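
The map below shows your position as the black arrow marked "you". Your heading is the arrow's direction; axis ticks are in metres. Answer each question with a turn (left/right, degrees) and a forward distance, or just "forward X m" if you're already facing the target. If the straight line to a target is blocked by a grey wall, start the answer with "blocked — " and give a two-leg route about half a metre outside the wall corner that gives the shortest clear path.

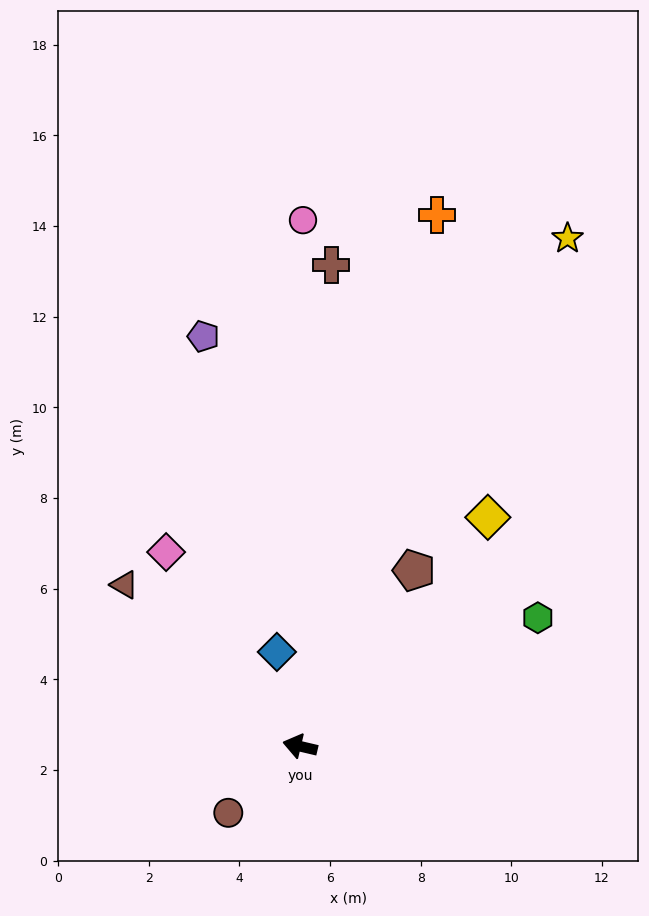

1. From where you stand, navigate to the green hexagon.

turn right 138°, forward 6.0 m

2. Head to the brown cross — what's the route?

turn right 81°, forward 10.6 m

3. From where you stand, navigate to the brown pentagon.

turn right 110°, forward 4.6 m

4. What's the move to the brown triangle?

turn right 29°, forward 5.3 m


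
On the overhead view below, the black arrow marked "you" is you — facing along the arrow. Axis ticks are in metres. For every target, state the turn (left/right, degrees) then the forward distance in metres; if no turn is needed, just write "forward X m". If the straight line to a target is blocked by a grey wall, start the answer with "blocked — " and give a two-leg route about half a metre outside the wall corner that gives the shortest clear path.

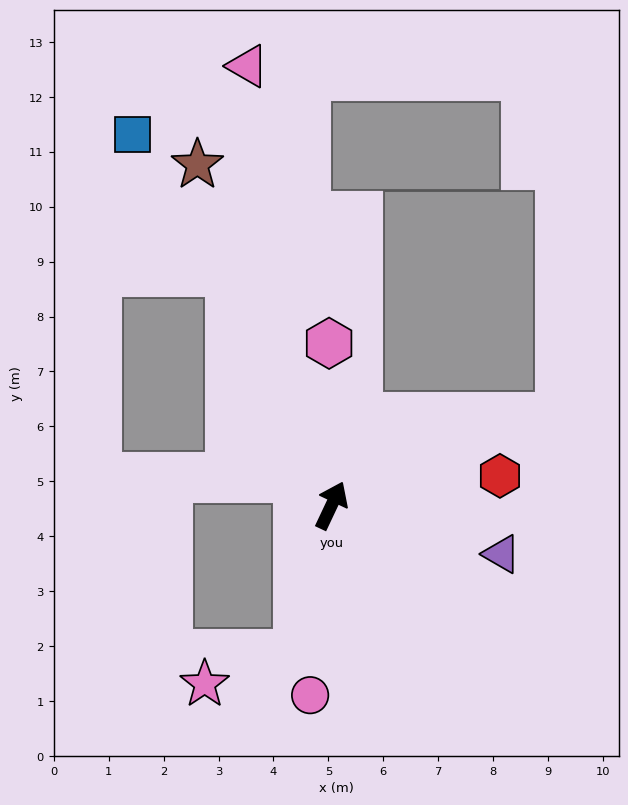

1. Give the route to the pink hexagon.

turn left 26°, forward 3.0 m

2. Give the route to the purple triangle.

turn right 81°, forward 3.2 m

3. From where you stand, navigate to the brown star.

turn left 47°, forward 6.7 m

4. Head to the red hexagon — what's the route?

turn right 55°, forward 3.1 m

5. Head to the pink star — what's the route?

blocked — turn right 168°, forward 2.8 m, then turn right 58°, forward 1.8 m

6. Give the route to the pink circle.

turn right 161°, forward 3.5 m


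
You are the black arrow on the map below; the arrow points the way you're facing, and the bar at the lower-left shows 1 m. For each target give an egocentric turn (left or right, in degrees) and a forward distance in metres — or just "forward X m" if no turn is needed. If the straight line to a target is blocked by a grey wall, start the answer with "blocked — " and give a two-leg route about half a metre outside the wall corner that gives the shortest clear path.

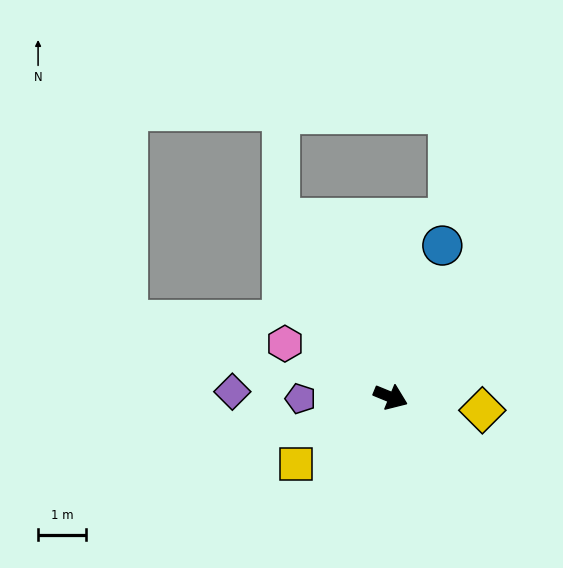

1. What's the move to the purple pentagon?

turn right 157°, forward 1.9 m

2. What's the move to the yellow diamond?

turn left 14°, forward 1.9 m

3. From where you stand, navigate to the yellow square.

turn right 122°, forward 2.4 m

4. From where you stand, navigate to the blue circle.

turn left 94°, forward 3.3 m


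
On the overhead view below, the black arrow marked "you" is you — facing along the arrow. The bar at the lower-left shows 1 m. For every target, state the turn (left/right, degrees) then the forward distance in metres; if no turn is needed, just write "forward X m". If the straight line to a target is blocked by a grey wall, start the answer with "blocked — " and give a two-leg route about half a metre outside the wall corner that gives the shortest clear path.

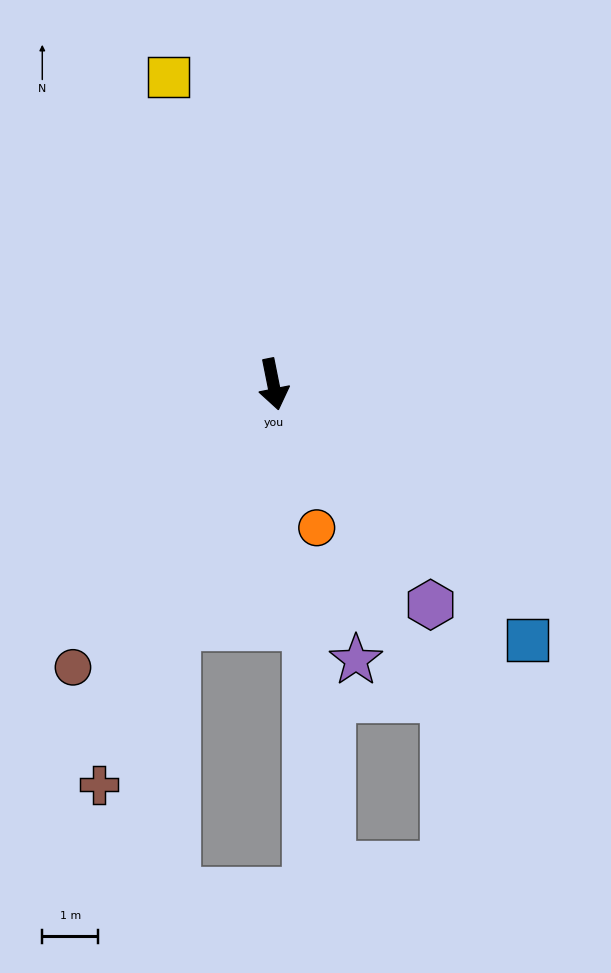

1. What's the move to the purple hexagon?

turn left 24°, forward 4.9 m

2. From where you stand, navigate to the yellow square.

turn right 172°, forward 5.8 m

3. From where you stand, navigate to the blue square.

turn left 34°, forward 6.5 m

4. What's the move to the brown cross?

turn right 35°, forward 7.8 m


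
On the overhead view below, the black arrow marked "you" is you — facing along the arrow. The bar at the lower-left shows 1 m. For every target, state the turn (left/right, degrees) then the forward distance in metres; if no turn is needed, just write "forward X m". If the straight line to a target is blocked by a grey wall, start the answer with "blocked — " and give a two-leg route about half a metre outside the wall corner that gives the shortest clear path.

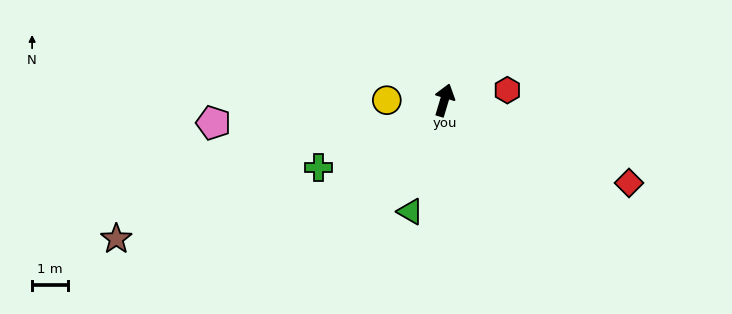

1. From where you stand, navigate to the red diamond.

turn right 97°, forward 5.6 m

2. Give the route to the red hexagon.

turn right 64°, forward 1.8 m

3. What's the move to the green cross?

turn left 135°, forward 4.0 m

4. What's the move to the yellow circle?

turn left 107°, forward 1.6 m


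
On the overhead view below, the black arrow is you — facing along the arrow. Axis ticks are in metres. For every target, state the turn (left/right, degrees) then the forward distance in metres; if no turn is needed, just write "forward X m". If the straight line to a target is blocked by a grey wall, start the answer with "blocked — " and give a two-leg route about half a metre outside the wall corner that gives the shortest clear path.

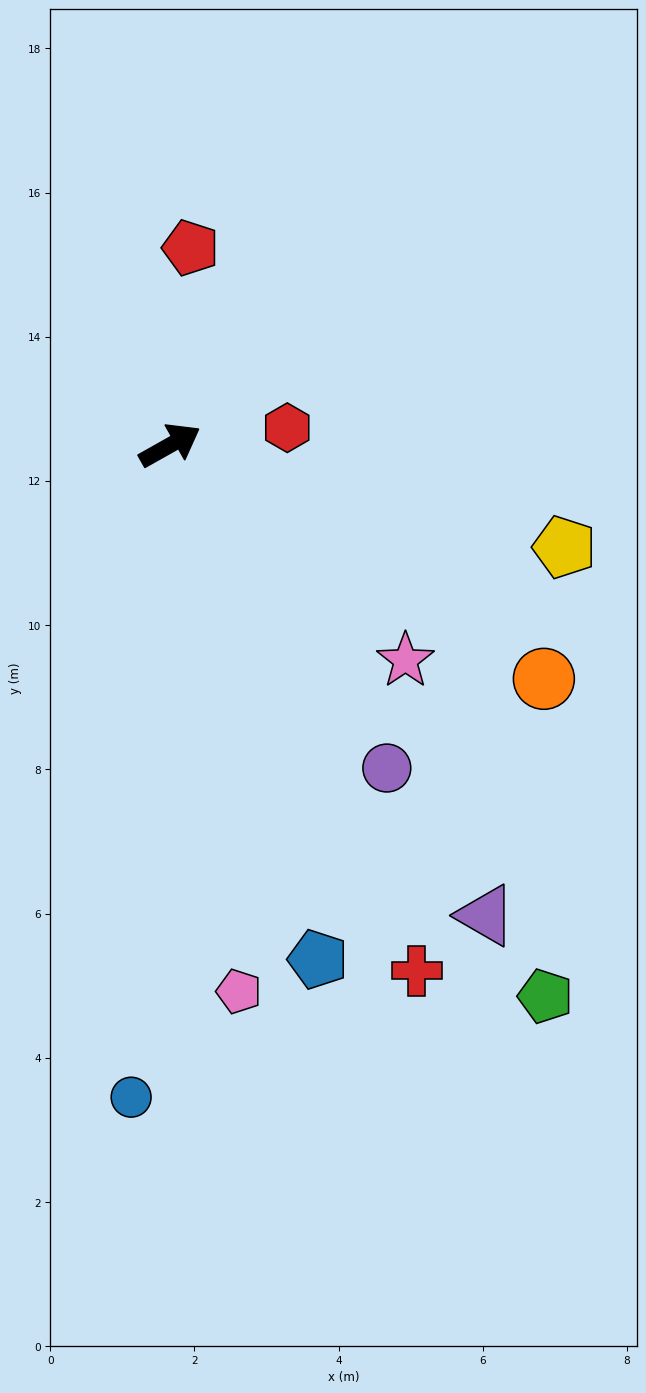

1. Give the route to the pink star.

turn right 72°, forward 4.4 m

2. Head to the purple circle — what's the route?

turn right 85°, forward 5.4 m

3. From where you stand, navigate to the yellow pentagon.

turn right 44°, forward 5.6 m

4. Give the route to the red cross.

turn right 94°, forward 8.1 m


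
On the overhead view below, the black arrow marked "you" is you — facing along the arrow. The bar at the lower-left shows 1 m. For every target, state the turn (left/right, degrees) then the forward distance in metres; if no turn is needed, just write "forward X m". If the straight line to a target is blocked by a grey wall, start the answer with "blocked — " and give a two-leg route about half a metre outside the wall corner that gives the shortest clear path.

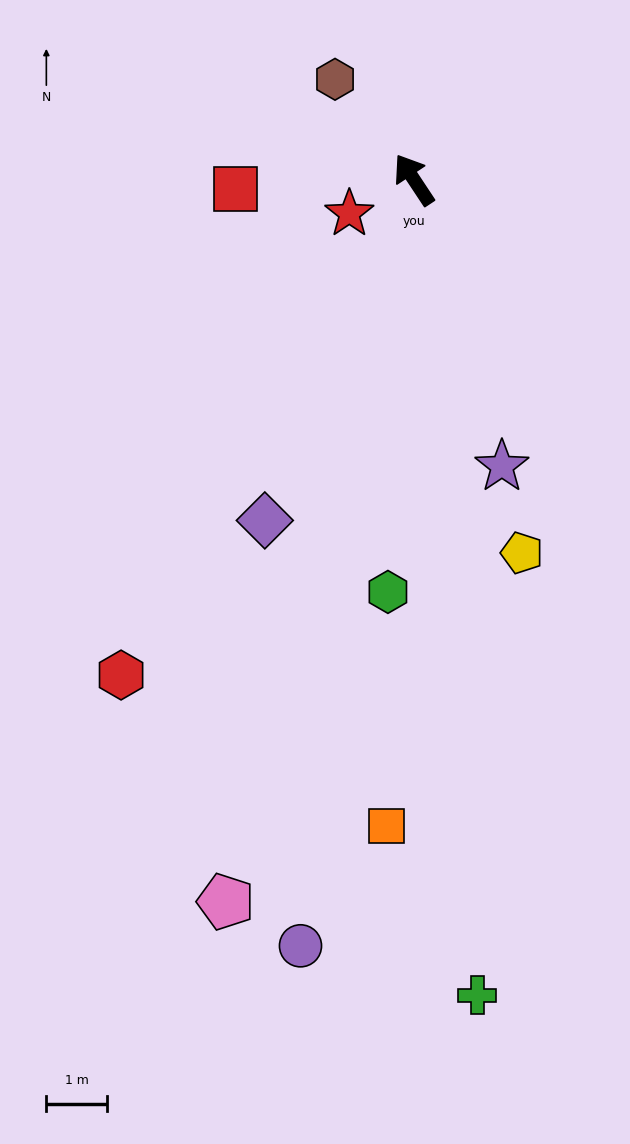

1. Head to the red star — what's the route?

turn left 84°, forward 1.2 m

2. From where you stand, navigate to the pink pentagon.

turn left 132°, forward 12.3 m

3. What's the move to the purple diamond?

turn left 123°, forward 6.1 m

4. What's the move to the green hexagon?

turn left 143°, forward 6.8 m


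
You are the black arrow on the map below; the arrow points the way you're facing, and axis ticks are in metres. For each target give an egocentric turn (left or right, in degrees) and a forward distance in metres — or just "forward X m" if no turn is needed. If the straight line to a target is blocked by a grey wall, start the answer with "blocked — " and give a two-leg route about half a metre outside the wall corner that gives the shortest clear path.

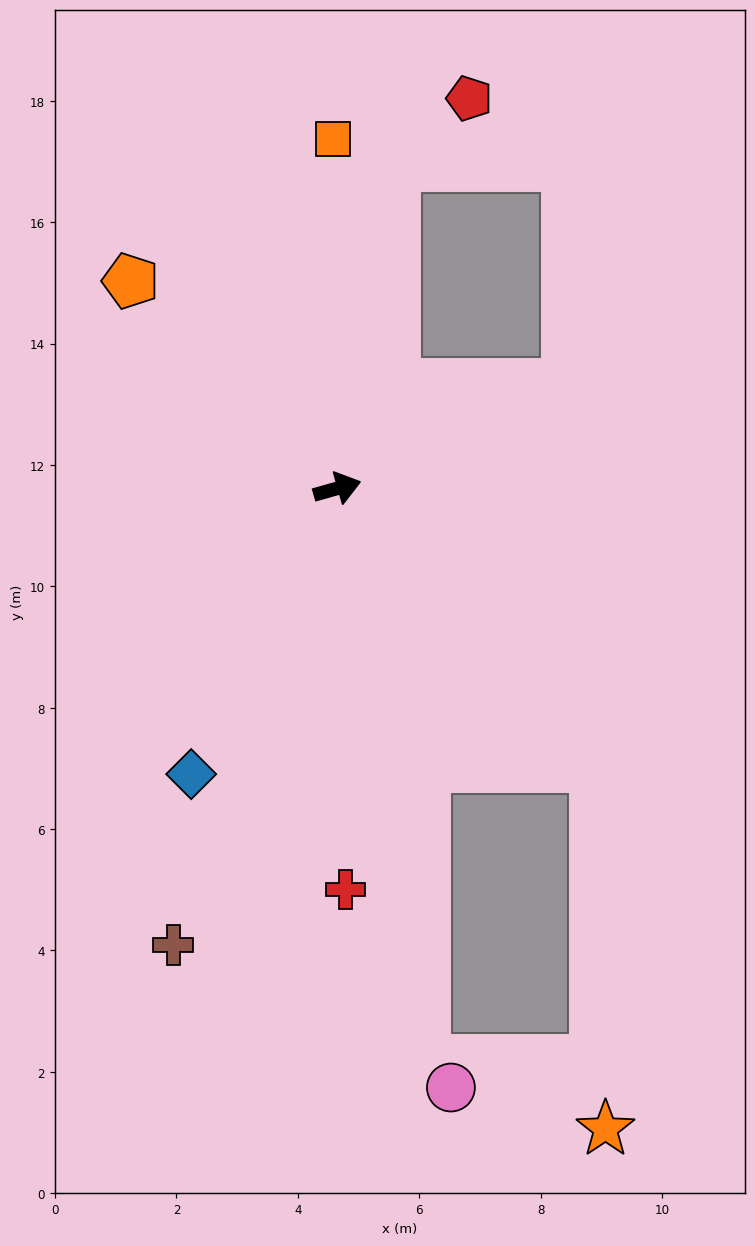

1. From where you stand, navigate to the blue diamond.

turn right 133°, forward 5.3 m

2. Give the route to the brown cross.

turn right 126°, forward 8.0 m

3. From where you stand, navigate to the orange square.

turn left 75°, forward 5.8 m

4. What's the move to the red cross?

turn right 105°, forward 6.6 m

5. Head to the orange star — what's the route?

blocked — turn right 63°, forward 6.3 m, then turn right 41°, forward 6.0 m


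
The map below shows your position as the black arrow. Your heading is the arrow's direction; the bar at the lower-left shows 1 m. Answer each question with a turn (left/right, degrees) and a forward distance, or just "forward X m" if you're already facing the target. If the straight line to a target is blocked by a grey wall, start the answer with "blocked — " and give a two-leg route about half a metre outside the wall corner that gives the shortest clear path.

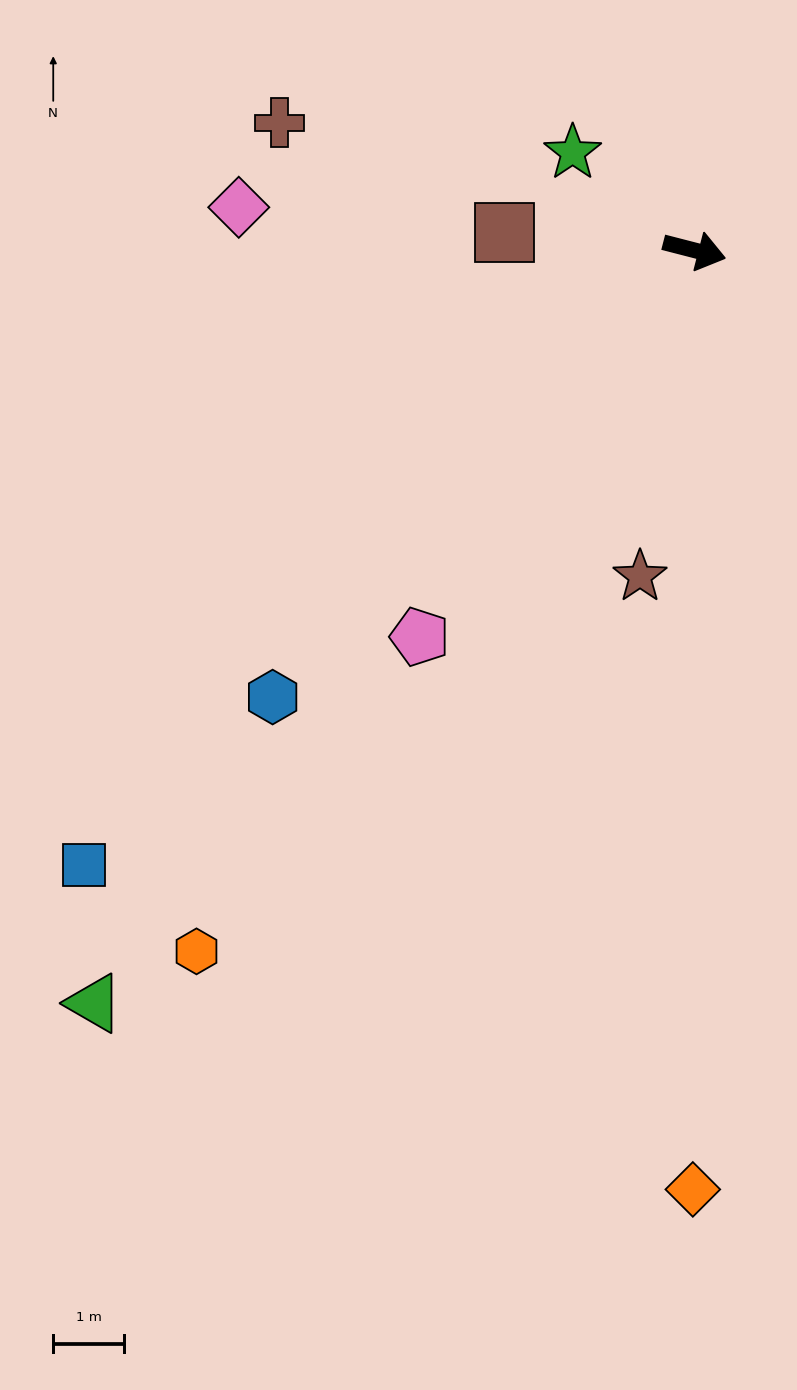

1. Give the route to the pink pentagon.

turn right 111°, forward 6.7 m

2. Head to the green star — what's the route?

turn left 156°, forward 2.2 m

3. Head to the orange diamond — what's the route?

turn right 76°, forward 13.3 m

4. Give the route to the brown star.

turn right 85°, forward 4.7 m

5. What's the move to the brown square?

turn right 171°, forward 2.7 m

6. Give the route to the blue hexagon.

turn right 119°, forward 8.7 m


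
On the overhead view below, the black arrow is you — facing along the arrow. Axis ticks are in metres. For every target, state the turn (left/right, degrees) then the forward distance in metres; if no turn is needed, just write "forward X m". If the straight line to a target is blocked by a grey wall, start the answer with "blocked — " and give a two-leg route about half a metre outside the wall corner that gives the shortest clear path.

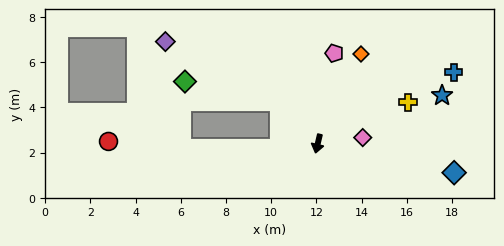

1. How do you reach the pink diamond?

turn left 111°, forward 2.0 m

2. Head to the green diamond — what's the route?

blocked — turn right 124°, forward 2.5 m, then turn left 35°, forward 4.3 m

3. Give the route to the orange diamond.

turn left 168°, forward 4.4 m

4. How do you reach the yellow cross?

turn left 128°, forward 4.4 m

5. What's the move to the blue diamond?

turn left 91°, forward 6.2 m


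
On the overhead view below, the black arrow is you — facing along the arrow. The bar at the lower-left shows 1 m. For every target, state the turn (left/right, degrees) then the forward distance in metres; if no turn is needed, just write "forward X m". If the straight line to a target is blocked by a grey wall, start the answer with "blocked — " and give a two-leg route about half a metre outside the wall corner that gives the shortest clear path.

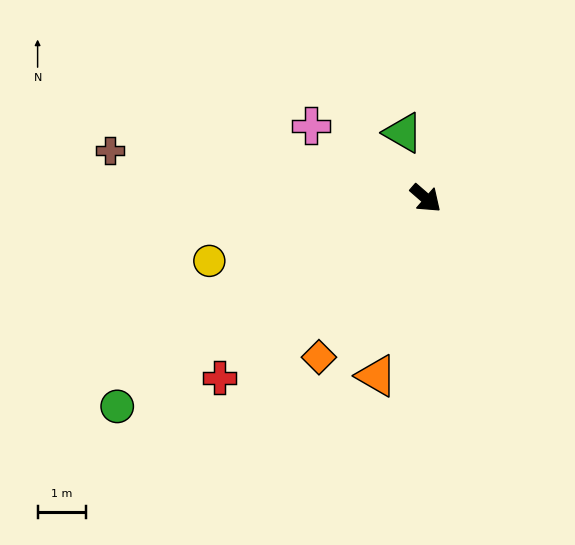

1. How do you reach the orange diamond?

turn right 83°, forward 4.0 m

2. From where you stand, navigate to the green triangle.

turn left 150°, forward 1.4 m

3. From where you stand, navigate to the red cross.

turn right 98°, forward 5.7 m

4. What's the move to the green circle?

turn right 105°, forward 7.8 m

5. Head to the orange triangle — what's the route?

turn right 65°, forward 3.8 m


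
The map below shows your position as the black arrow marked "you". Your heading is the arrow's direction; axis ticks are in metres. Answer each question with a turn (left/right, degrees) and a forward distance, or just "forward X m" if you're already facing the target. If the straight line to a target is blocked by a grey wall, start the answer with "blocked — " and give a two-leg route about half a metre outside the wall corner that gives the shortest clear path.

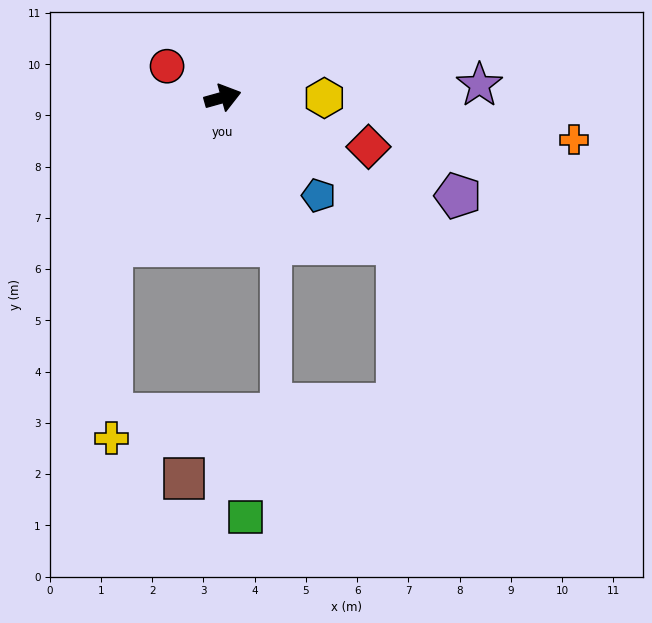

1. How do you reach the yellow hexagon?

turn right 16°, forward 2.0 m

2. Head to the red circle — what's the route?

turn left 135°, forward 1.2 m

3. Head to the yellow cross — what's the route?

blocked — turn right 143°, forward 3.6 m, then turn left 38°, forward 3.8 m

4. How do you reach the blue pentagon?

turn right 61°, forward 2.7 m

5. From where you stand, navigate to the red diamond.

turn right 34°, forward 3.0 m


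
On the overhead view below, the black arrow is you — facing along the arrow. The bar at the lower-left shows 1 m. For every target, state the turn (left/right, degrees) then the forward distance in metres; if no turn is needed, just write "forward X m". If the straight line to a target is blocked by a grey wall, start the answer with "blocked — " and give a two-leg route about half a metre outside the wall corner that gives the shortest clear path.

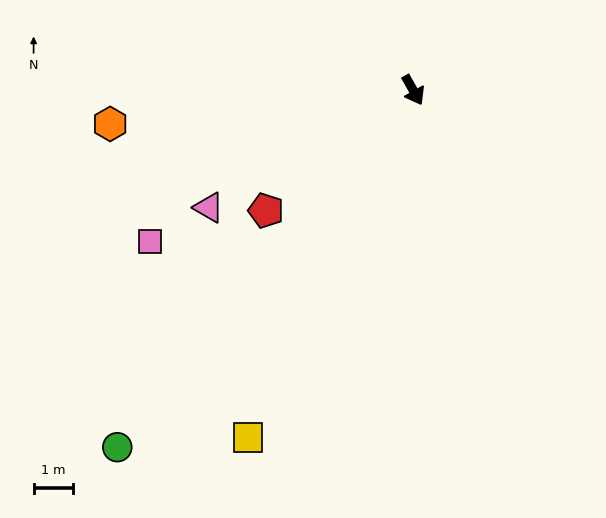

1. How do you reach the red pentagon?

turn right 80°, forward 4.9 m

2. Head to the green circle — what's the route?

turn right 69°, forward 11.9 m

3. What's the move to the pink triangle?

turn right 90°, forward 6.1 m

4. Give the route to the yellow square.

turn right 55°, forward 9.9 m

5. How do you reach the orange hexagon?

turn right 113°, forward 7.8 m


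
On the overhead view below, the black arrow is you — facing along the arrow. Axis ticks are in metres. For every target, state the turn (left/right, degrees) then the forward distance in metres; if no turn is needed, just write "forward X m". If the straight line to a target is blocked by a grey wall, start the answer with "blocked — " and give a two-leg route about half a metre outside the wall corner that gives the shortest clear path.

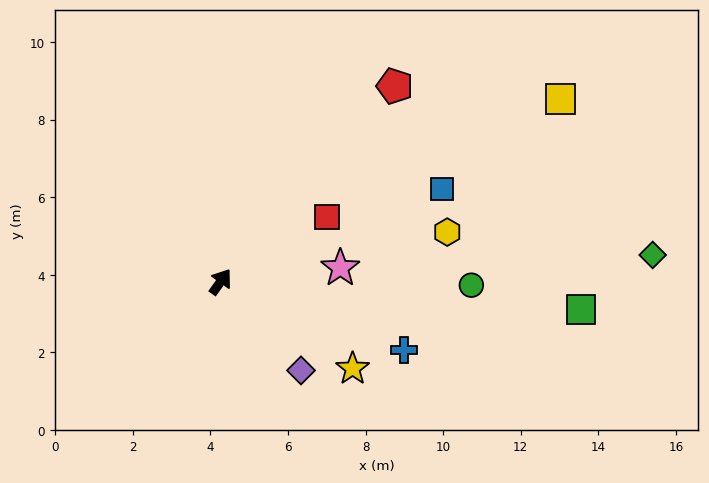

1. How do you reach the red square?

turn right 23°, forward 3.2 m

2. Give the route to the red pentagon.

turn right 6°, forward 6.7 m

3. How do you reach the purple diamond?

turn right 102°, forward 3.1 m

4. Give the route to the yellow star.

turn right 88°, forward 4.1 m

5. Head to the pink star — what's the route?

turn right 48°, forward 3.1 m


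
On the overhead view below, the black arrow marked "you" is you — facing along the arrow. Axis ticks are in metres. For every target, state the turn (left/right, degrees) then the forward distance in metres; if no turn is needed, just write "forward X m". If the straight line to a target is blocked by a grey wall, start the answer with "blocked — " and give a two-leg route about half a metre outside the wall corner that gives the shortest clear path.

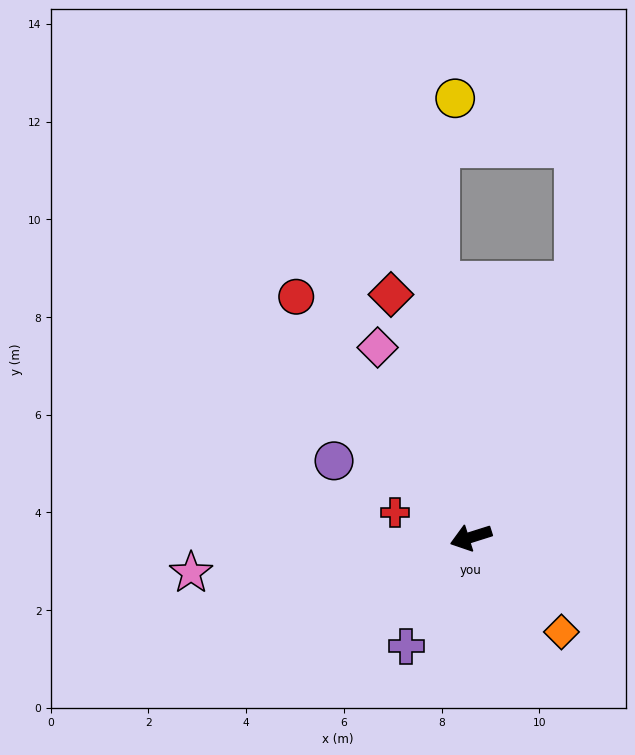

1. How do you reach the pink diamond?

turn right 81°, forward 4.3 m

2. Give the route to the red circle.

turn right 72°, forward 6.1 m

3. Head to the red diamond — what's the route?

turn right 89°, forward 5.2 m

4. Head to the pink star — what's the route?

turn right 10°, forward 5.8 m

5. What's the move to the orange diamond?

turn left 116°, forward 2.7 m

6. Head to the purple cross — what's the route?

turn left 42°, forward 2.6 m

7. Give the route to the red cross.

turn right 36°, forward 1.6 m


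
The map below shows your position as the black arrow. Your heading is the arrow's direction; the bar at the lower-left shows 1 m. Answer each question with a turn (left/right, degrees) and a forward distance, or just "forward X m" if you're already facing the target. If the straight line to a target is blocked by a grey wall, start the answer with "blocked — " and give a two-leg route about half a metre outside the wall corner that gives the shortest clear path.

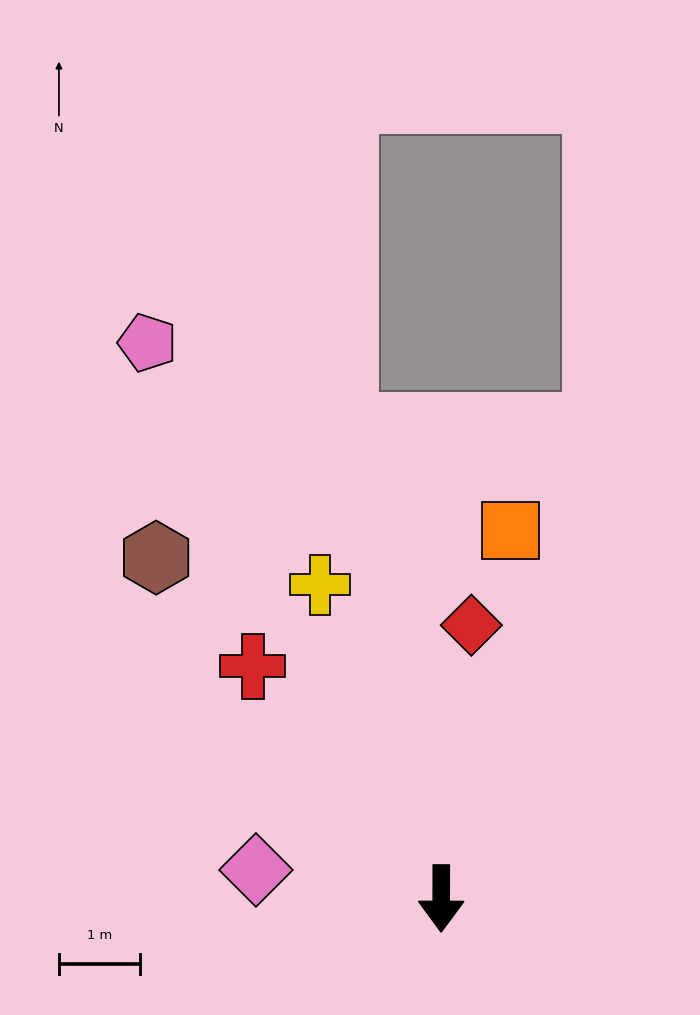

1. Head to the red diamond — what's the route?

turn left 174°, forward 3.4 m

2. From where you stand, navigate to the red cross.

turn right 141°, forward 3.7 m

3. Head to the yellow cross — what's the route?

turn right 159°, forward 4.2 m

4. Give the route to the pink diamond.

turn right 99°, forward 2.3 m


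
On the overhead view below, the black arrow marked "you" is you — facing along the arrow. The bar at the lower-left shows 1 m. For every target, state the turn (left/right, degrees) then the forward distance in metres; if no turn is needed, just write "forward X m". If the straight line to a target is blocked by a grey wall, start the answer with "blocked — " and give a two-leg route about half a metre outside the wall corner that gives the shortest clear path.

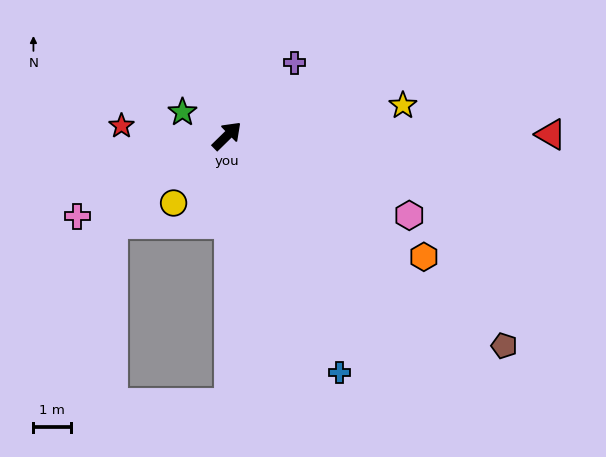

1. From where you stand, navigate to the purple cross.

turn left 3°, forward 2.6 m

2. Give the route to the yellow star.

turn right 35°, forward 4.7 m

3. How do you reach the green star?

turn left 108°, forward 1.3 m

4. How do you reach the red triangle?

turn right 44°, forward 8.6 m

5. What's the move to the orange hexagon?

turn right 76°, forward 6.1 m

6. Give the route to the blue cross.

turn right 109°, forward 6.9 m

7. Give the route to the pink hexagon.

turn right 68°, forward 5.3 m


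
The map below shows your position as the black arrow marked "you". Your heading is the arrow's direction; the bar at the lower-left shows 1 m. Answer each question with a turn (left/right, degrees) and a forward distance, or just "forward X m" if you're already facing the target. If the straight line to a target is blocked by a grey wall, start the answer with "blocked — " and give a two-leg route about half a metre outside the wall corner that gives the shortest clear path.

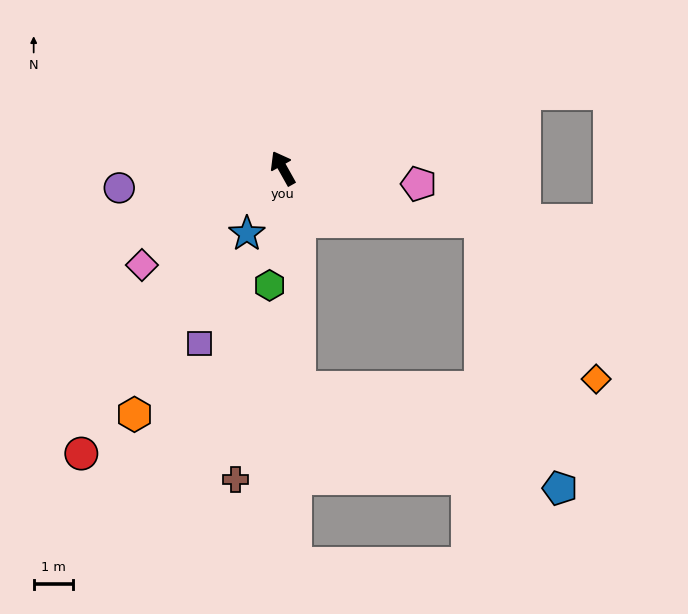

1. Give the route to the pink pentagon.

turn right 126°, forward 3.5 m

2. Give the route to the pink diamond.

turn left 95°, forward 4.4 m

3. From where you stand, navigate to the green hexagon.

turn left 144°, forward 3.0 m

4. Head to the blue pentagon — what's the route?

blocked — turn left 155°, forward 5.6 m, then turn left 65°, forward 7.2 m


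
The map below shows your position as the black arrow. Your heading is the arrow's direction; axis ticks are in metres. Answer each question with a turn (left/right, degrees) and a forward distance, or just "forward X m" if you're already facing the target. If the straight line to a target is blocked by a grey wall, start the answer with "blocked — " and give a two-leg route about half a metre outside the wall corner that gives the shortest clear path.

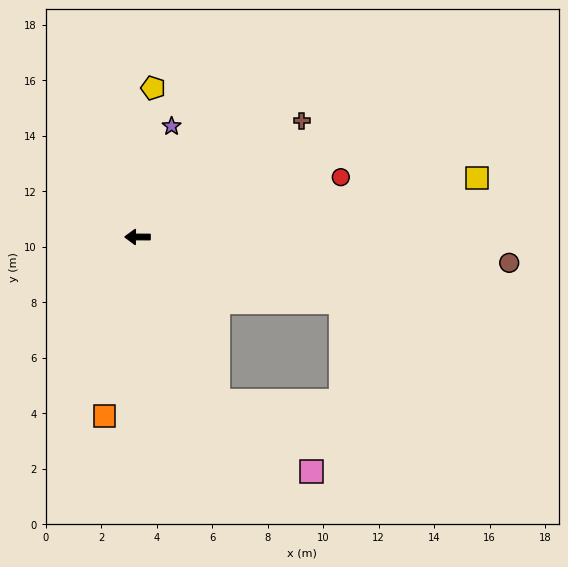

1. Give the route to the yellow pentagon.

turn right 96°, forward 5.4 m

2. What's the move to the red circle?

turn right 163°, forward 7.6 m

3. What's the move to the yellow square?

turn right 170°, forward 12.4 m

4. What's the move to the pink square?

blocked — turn left 117°, forward 6.6 m, then turn left 26°, forward 4.2 m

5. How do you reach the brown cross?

turn right 144°, forward 7.3 m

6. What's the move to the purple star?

turn right 107°, forward 4.2 m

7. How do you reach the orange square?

turn left 80°, forward 6.6 m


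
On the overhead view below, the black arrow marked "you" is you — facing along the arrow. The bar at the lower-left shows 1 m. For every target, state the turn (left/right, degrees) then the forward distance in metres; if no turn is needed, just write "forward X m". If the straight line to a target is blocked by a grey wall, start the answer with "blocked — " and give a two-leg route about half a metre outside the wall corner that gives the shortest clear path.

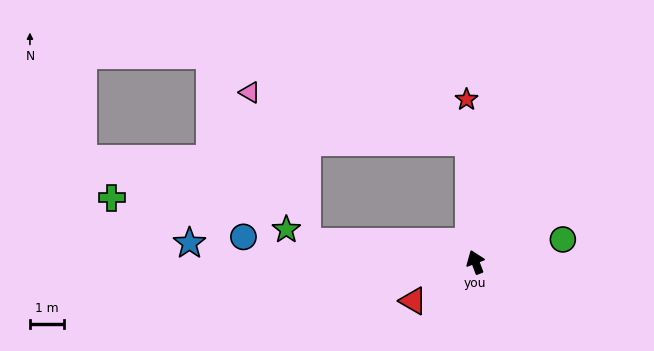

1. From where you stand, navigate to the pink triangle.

blocked — turn right 18°, forward 3.6 m, then turn left 75°, forward 6.7 m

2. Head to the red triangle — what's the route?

turn left 101°, forward 2.2 m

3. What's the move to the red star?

turn right 18°, forward 4.9 m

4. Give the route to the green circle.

turn right 96°, forward 2.7 m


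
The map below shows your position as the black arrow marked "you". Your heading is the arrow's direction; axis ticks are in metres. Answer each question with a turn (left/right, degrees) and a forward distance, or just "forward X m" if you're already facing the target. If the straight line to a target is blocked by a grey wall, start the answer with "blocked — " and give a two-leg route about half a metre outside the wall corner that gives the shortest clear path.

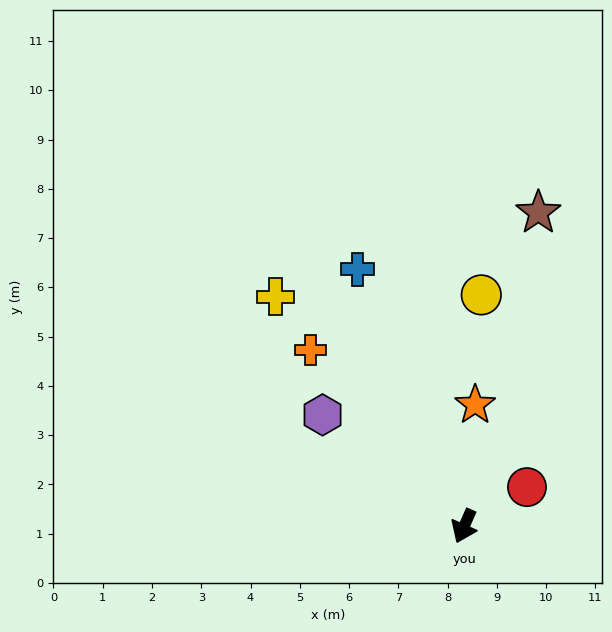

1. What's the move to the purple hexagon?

turn right 104°, forward 3.7 m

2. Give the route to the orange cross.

turn right 115°, forward 4.7 m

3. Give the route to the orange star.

turn right 161°, forward 2.5 m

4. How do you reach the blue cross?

turn right 134°, forward 5.7 m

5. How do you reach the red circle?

turn left 146°, forward 1.5 m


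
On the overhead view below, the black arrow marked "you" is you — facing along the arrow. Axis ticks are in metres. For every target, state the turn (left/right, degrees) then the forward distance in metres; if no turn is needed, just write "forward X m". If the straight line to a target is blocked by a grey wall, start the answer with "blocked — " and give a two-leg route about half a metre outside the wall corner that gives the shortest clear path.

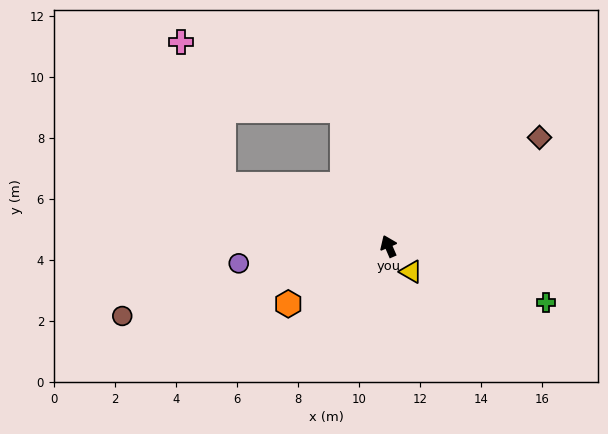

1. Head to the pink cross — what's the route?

blocked — turn right 5°, forward 4.7 m, then turn left 49°, forward 5.8 m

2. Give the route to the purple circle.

turn left 73°, forward 4.9 m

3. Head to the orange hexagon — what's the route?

turn left 97°, forward 3.8 m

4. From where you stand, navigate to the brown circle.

turn left 81°, forward 9.0 m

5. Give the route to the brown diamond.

turn right 78°, forward 6.1 m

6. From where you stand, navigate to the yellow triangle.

turn right 162°, forward 1.1 m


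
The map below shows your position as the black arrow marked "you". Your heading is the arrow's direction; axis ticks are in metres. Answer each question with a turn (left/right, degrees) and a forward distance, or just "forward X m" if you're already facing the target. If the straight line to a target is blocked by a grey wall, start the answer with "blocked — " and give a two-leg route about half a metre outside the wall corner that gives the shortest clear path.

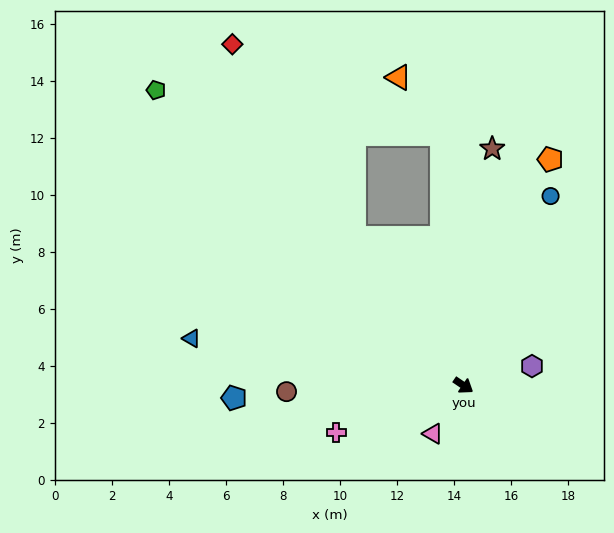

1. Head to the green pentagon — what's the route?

turn left 170°, forward 15.0 m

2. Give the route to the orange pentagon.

turn left 103°, forward 8.5 m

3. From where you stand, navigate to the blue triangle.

turn right 156°, forward 9.7 m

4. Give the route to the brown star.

turn left 117°, forward 8.4 m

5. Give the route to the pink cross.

turn right 126°, forward 4.8 m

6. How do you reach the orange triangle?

blocked — turn left 129°, forward 8.9 m, then turn left 32°, forward 2.5 m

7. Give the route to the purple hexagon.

turn left 50°, forward 2.5 m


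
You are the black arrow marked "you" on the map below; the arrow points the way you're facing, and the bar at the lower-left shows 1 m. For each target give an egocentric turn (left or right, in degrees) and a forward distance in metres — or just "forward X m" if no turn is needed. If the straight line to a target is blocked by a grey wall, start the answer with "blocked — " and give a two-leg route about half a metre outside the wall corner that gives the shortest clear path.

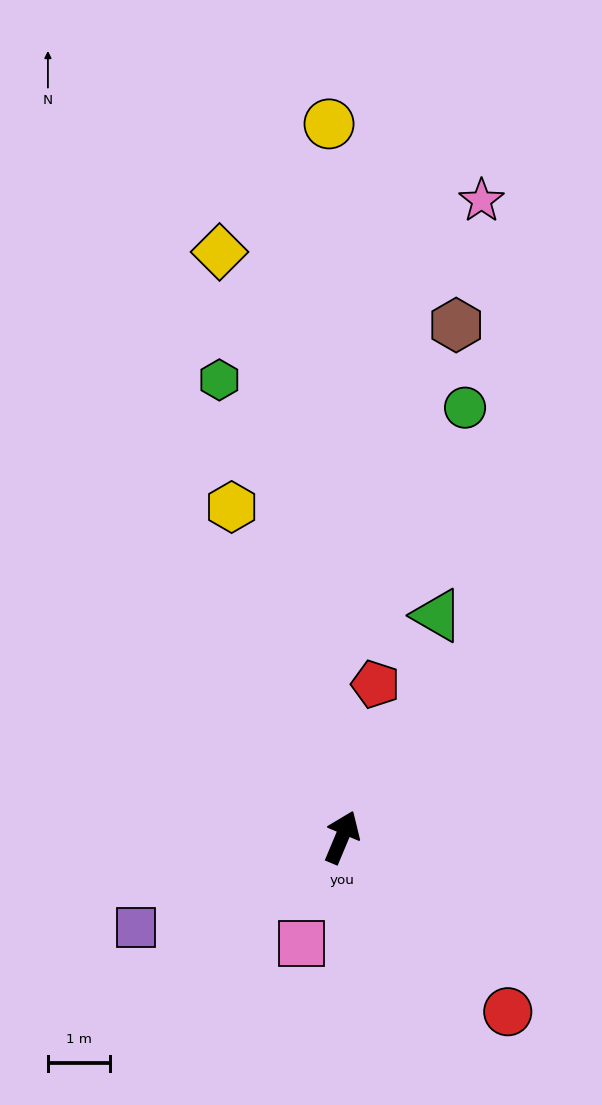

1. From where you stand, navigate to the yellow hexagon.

turn left 41°, forward 5.6 m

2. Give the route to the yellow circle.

turn left 24°, forward 11.5 m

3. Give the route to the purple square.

turn left 136°, forward 3.6 m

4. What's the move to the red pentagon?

turn left 10°, forward 2.5 m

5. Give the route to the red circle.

turn right 114°, forward 3.9 m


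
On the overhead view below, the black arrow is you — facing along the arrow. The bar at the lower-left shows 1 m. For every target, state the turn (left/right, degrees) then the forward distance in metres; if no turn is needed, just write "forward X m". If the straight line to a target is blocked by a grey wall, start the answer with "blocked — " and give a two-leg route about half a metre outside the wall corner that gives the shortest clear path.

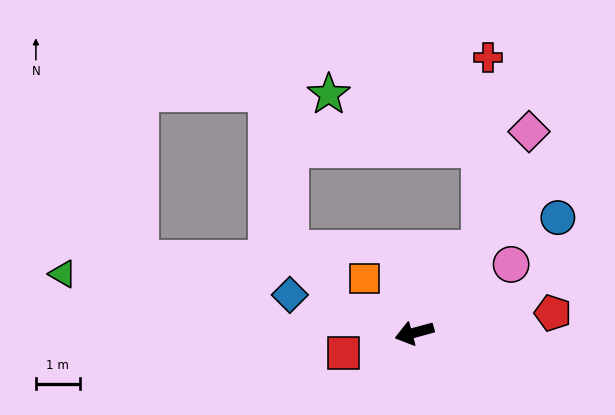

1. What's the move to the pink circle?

turn right 160°, forward 2.7 m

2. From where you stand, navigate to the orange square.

turn right 62°, forward 1.7 m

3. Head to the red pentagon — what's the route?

turn left 173°, forward 3.2 m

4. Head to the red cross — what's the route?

blocked — turn right 143°, forward 2.4 m, then turn left 35°, forward 4.3 m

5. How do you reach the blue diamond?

turn right 32°, forward 3.0 m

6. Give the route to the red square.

forward 1.7 m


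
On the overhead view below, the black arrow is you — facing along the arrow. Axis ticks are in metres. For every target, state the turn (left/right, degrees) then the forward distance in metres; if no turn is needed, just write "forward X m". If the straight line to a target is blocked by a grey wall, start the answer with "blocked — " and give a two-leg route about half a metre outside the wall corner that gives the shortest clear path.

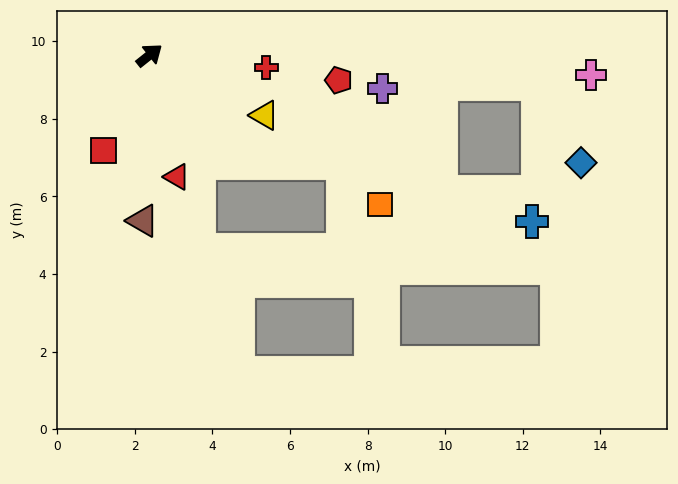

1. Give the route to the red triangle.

turn right 116°, forward 3.2 m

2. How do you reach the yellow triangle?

turn right 66°, forward 3.3 m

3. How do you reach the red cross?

turn right 45°, forward 3.0 m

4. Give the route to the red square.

turn right 154°, forward 2.7 m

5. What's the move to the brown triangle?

turn right 131°, forward 4.3 m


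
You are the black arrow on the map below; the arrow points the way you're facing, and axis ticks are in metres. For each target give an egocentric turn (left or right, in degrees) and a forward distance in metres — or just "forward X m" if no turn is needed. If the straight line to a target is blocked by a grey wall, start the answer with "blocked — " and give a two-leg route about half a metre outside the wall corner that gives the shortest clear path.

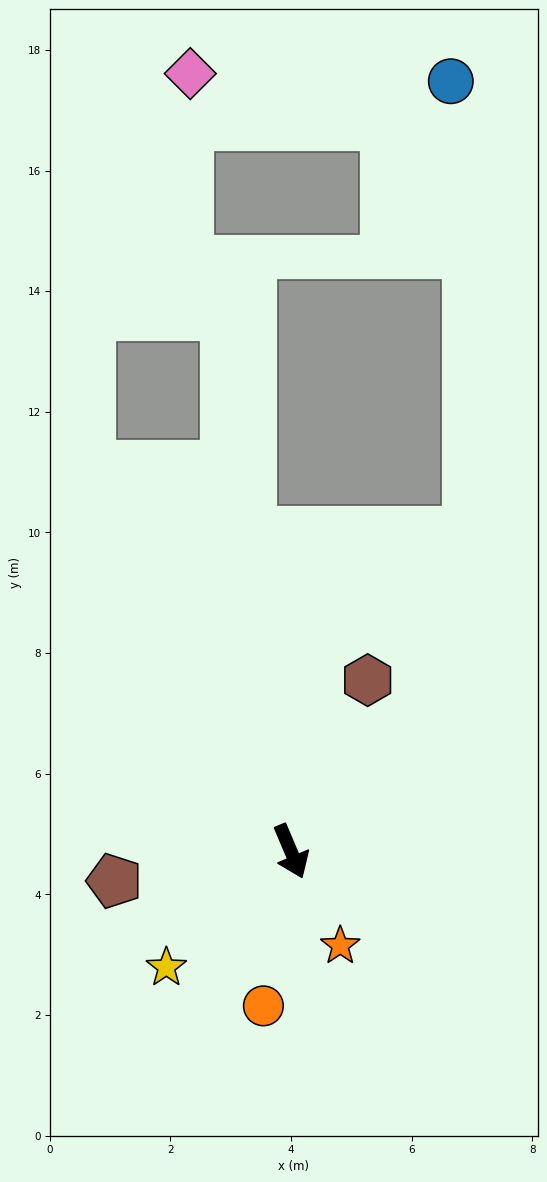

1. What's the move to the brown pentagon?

turn right 104°, forward 3.0 m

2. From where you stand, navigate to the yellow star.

turn right 70°, forward 2.8 m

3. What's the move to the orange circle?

turn right 33°, forward 2.6 m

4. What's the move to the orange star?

turn left 5°, forward 1.8 m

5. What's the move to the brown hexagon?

turn left 133°, forward 3.1 m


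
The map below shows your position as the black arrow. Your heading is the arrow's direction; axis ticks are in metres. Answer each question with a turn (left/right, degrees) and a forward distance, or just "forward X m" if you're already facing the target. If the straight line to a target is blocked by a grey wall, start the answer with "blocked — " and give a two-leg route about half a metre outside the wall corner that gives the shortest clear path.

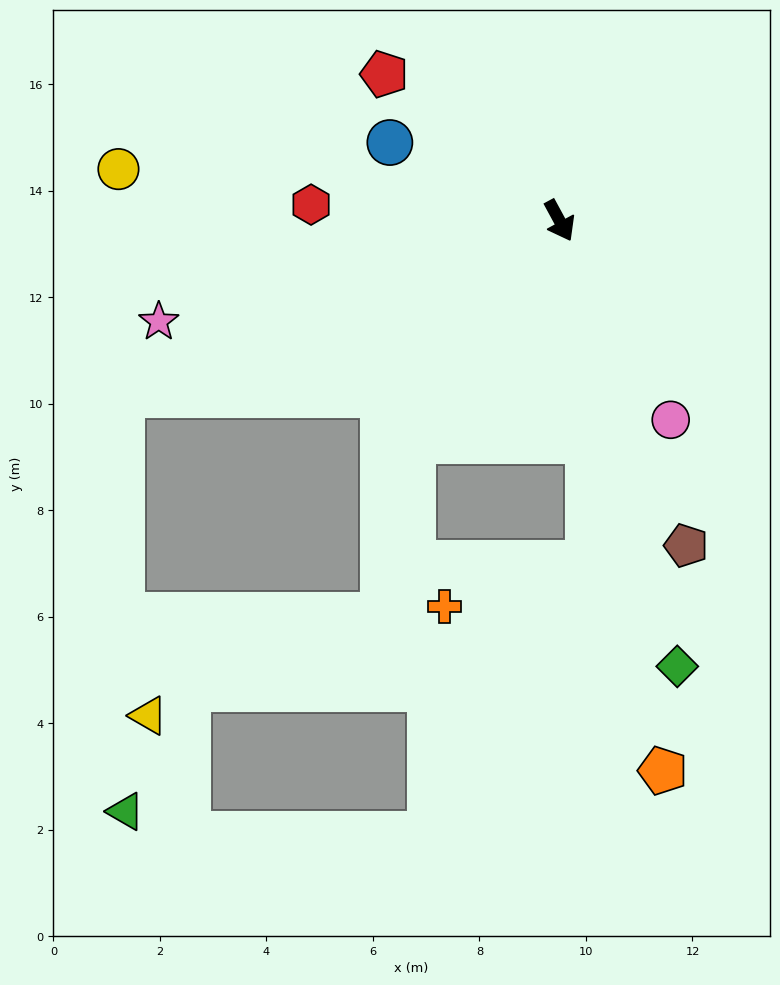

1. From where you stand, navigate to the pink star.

turn right 104°, forward 7.8 m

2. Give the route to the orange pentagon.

turn right 18°, forward 10.5 m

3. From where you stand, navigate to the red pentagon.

turn right 158°, forward 4.3 m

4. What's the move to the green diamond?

turn right 14°, forward 8.7 m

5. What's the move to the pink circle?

forward 4.3 m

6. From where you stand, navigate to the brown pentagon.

turn right 7°, forward 6.5 m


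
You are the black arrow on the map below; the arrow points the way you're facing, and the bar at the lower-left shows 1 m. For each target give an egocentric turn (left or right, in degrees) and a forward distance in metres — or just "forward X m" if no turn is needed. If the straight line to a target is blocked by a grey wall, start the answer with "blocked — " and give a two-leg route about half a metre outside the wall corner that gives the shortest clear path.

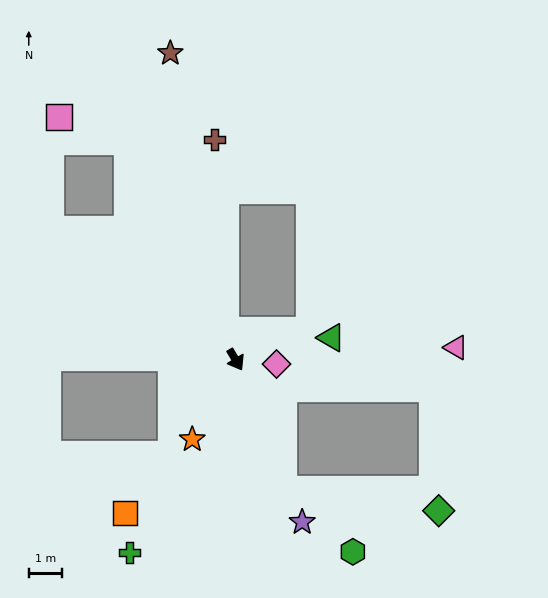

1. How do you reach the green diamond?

blocked — turn right 11°, forward 4.2 m, then turn left 63°, forward 4.7 m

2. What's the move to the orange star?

turn right 59°, forward 2.7 m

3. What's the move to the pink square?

blocked — turn left 175°, forward 7.3 m, then turn left 45°, forward 2.2 m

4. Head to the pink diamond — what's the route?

turn left 53°, forward 1.2 m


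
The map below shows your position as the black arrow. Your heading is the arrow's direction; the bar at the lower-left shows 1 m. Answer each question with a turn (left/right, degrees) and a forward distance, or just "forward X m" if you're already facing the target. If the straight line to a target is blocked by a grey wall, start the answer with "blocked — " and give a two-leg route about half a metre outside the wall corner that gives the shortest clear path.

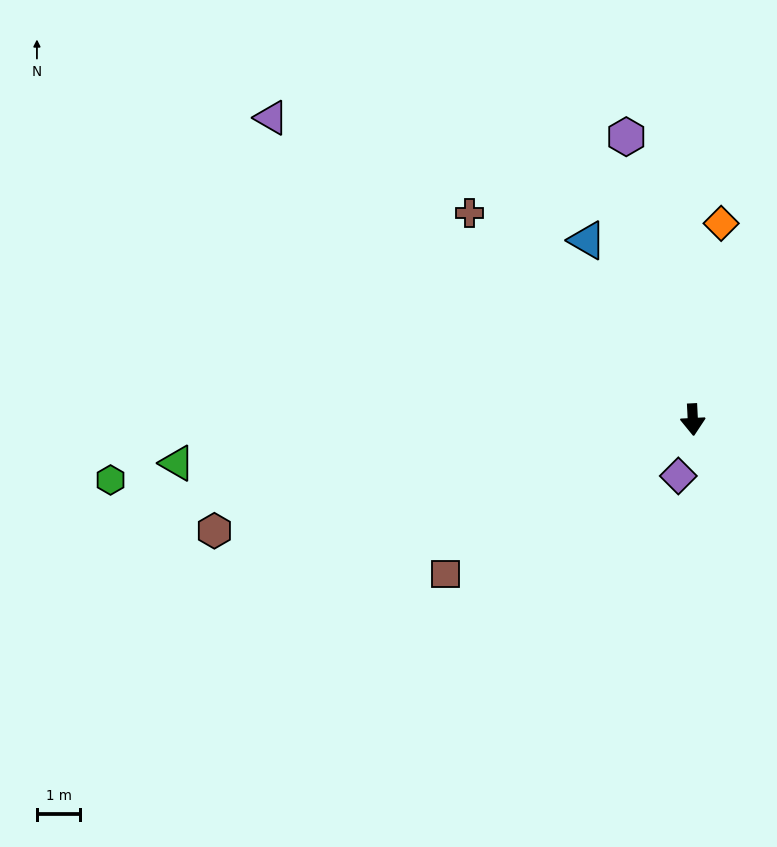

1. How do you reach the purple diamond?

turn right 17°, forward 1.3 m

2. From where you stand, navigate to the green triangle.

turn right 88°, forward 11.9 m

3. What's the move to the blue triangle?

turn right 152°, forward 4.8 m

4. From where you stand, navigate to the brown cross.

turn right 136°, forward 7.0 m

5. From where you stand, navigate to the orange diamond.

turn left 169°, forward 4.6 m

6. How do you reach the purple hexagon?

turn right 170°, forward 6.7 m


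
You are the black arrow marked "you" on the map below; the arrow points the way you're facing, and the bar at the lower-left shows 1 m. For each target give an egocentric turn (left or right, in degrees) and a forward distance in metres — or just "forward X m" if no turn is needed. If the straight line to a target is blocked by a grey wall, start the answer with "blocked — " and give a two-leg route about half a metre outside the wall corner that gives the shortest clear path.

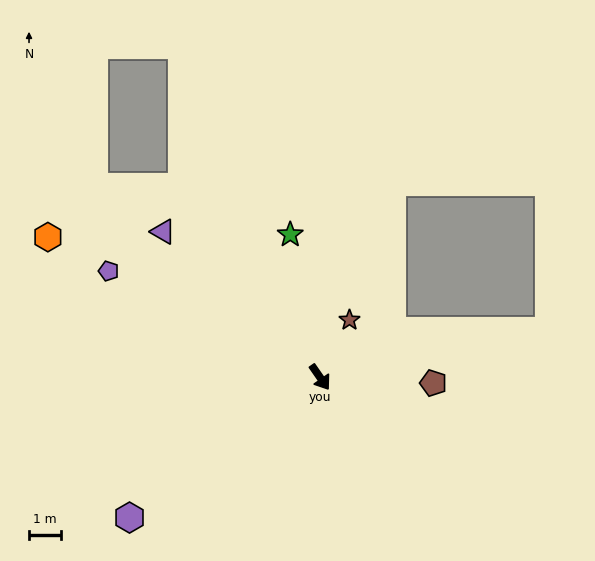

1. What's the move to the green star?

turn left 157°, forward 4.5 m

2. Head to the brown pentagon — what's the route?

turn left 52°, forward 3.5 m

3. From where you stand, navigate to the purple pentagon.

turn right 151°, forward 7.4 m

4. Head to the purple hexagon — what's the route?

turn right 88°, forward 7.4 m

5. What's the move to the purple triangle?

turn right 168°, forward 6.7 m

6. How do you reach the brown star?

turn left 118°, forward 2.0 m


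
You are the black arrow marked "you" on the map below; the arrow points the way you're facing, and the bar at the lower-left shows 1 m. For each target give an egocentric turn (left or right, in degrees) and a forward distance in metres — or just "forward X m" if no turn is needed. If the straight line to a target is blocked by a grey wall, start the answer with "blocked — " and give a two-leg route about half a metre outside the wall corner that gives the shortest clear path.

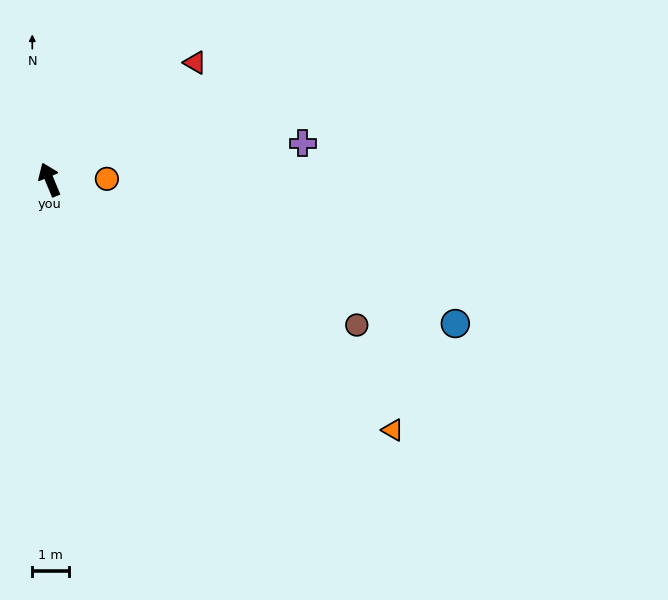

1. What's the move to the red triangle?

turn right 74°, forward 5.1 m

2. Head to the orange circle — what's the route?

turn right 112°, forward 1.6 m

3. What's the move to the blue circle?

turn right 132°, forward 11.7 m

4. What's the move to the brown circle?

turn right 138°, forward 9.3 m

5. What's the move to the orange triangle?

turn right 149°, forward 11.6 m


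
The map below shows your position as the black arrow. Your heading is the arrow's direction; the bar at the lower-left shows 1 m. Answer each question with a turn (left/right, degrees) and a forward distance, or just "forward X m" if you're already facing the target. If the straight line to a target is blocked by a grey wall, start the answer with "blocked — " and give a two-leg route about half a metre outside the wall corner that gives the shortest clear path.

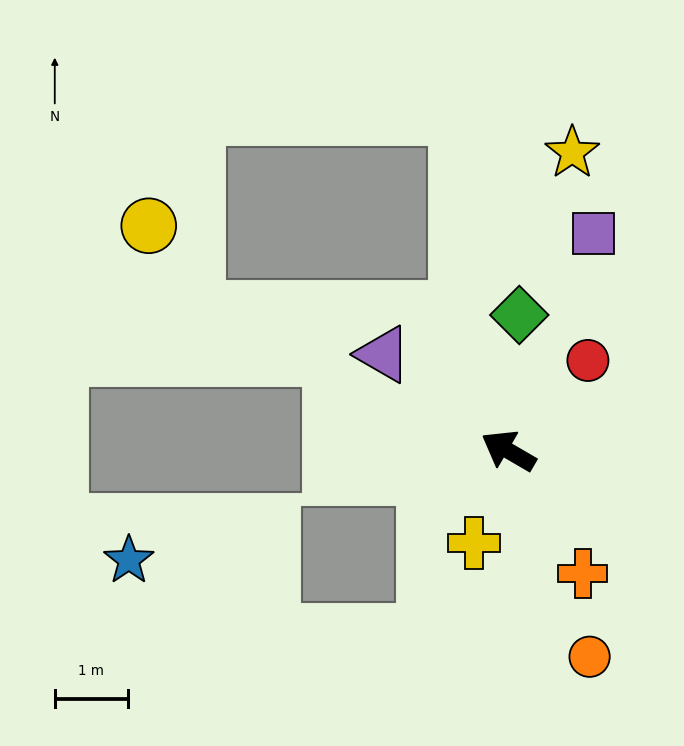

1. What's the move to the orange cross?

turn left 151°, forward 2.0 m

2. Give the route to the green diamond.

turn right 64°, forward 1.9 m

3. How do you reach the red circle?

turn right 101°, forward 1.6 m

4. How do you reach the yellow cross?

turn left 100°, forward 1.3 m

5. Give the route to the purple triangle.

turn right 7°, forward 2.2 m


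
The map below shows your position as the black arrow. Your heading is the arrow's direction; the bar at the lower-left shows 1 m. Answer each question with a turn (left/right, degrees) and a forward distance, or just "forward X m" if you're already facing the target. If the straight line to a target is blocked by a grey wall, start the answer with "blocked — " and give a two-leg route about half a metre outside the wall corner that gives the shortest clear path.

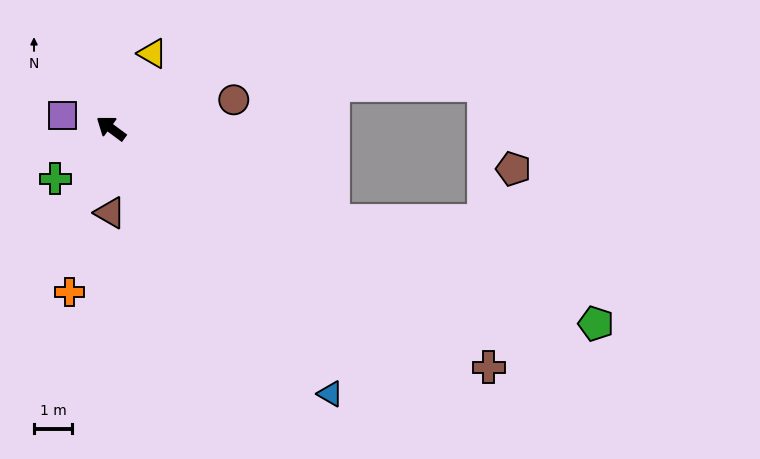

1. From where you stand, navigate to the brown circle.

turn right 130°, forward 3.3 m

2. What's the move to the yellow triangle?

turn right 82°, forward 2.2 m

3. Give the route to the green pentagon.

turn right 165°, forward 13.7 m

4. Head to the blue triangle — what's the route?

turn left 166°, forward 9.0 m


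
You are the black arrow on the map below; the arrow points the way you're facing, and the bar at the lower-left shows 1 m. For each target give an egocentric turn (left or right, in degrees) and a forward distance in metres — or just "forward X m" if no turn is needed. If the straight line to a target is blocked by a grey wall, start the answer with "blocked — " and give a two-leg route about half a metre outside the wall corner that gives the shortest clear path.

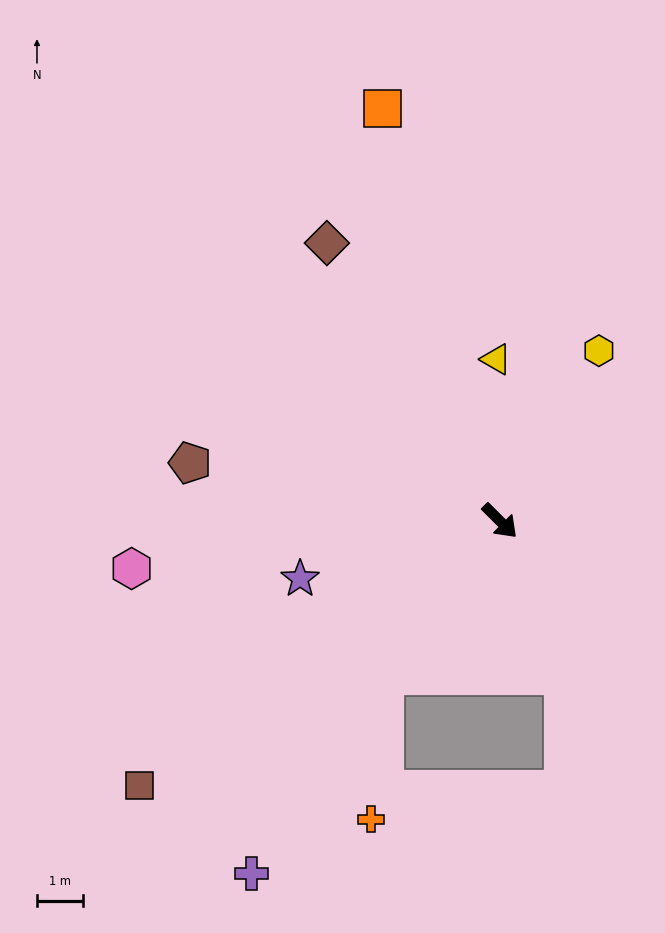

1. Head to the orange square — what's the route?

turn left 151°, forward 9.3 m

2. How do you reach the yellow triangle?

turn left 136°, forward 3.5 m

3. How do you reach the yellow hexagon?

turn left 105°, forward 4.3 m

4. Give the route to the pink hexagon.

turn right 128°, forward 8.0 m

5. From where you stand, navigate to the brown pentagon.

turn right 146°, forward 6.8 m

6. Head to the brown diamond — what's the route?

turn left 167°, forward 7.1 m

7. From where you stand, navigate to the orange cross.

blocked — turn right 82°, forward 4.2 m, then turn left 32°, forward 3.1 m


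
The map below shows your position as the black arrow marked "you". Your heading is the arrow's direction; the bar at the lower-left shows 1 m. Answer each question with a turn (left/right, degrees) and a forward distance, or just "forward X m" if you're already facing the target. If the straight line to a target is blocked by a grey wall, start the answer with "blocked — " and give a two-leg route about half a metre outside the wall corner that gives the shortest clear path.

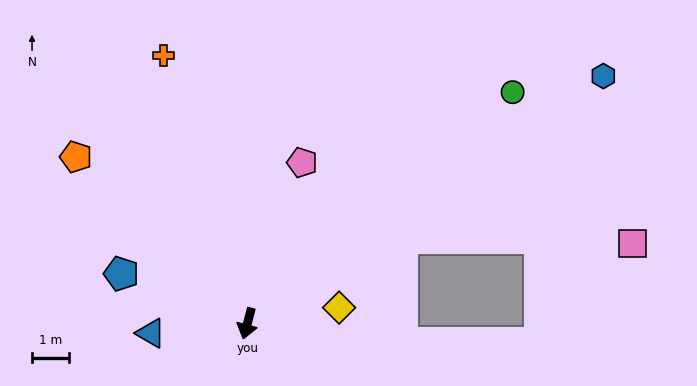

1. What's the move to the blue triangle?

turn right 69°, forward 2.6 m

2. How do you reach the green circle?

turn left 146°, forward 9.4 m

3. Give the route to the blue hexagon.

turn left 140°, forward 11.6 m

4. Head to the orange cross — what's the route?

turn right 148°, forward 7.5 m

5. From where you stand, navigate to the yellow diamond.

turn left 115°, forward 2.5 m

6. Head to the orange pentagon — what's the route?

turn right 119°, forward 6.4 m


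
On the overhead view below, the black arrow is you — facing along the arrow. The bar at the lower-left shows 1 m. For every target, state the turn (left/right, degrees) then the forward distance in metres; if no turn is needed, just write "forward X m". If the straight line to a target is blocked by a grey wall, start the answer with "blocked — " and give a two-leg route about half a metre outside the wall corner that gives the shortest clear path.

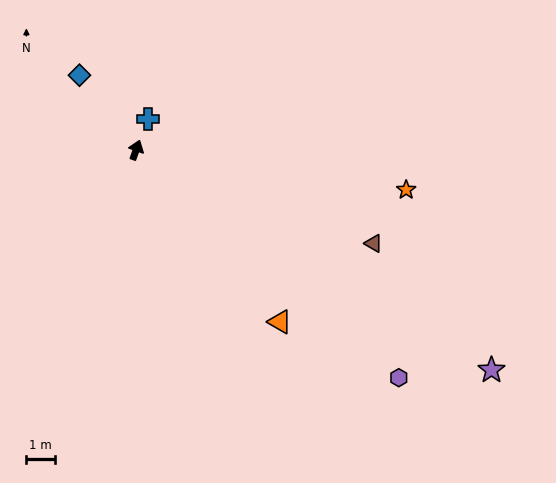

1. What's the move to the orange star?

turn right 79°, forward 9.6 m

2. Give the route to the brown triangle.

turn right 92°, forward 9.0 m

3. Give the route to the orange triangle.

turn right 121°, forward 7.9 m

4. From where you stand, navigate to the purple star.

turn right 102°, forward 14.8 m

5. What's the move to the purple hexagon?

turn right 111°, forward 12.3 m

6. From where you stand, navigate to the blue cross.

forward 1.2 m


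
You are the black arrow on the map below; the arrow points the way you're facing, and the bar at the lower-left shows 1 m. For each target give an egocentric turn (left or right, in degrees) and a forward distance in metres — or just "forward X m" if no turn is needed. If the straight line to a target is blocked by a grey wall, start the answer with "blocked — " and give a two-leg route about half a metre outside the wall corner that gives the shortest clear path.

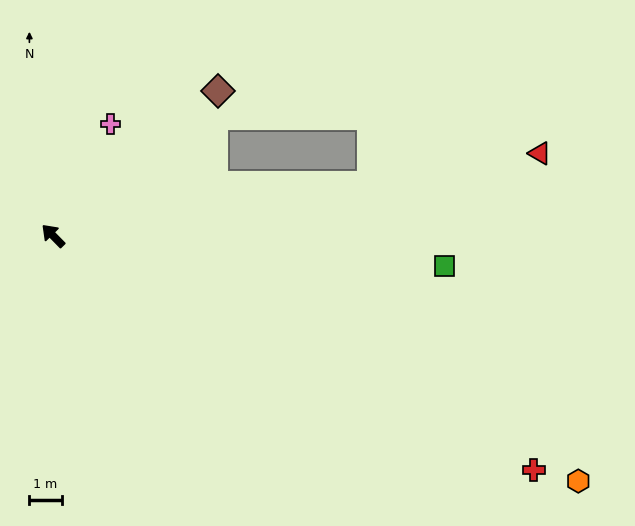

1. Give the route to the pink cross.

turn right 72°, forward 3.9 m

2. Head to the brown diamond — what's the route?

turn right 93°, forward 6.8 m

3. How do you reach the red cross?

turn right 160°, forward 16.6 m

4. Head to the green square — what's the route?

turn right 139°, forward 12.2 m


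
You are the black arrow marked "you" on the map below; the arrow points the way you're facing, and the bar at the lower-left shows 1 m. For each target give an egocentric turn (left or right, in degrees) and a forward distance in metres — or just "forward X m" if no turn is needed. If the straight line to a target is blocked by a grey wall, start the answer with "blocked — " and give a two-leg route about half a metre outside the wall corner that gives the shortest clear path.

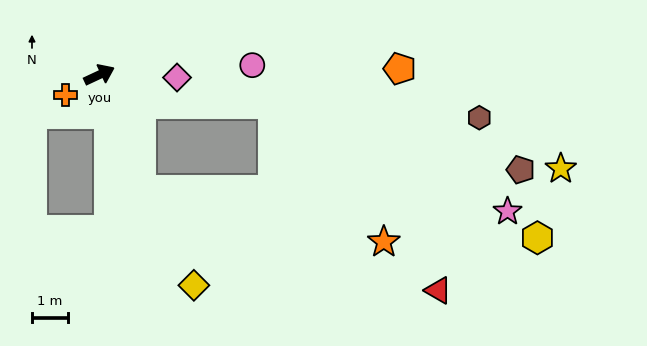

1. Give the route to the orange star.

blocked — turn right 95°, forward 3.4 m, then turn left 58°, forward 6.9 m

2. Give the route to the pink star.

blocked — turn right 95°, forward 3.4 m, then turn left 67°, forward 10.2 m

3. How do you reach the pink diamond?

turn right 27°, forward 2.2 m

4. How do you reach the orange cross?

turn right 174°, forward 1.1 m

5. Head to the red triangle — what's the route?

blocked — turn right 95°, forward 3.4 m, then turn left 51°, forward 8.8 m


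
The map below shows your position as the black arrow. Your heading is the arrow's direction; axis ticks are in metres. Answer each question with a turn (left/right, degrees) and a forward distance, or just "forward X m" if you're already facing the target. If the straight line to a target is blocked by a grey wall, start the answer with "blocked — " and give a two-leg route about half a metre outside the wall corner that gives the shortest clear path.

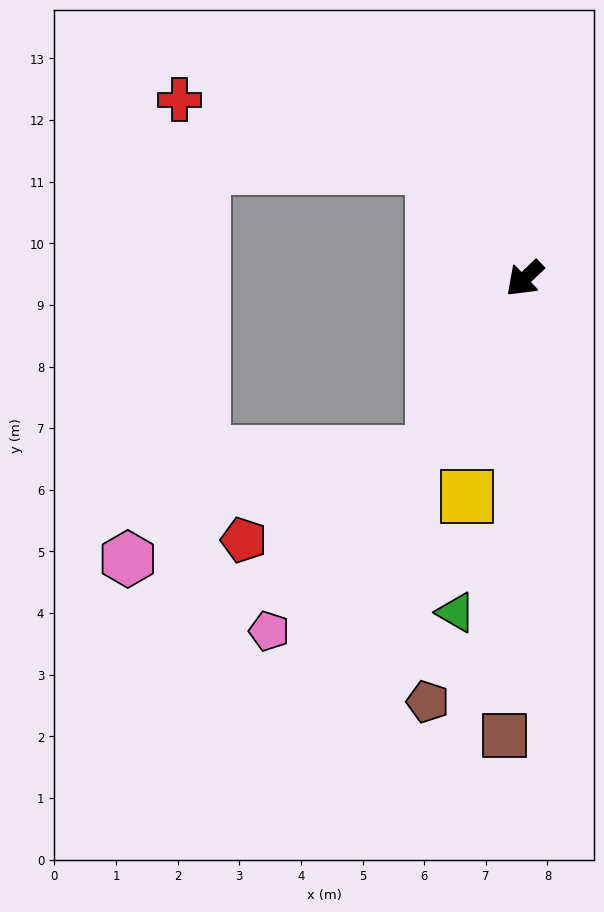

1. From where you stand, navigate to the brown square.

turn left 44°, forward 7.4 m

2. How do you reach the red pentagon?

blocked — turn left 18°, forward 3.2 m, then turn right 36°, forward 3.4 m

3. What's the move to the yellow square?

turn left 32°, forward 3.7 m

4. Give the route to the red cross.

blocked — turn right 93°, forward 2.3 m, then turn left 34°, forward 4.2 m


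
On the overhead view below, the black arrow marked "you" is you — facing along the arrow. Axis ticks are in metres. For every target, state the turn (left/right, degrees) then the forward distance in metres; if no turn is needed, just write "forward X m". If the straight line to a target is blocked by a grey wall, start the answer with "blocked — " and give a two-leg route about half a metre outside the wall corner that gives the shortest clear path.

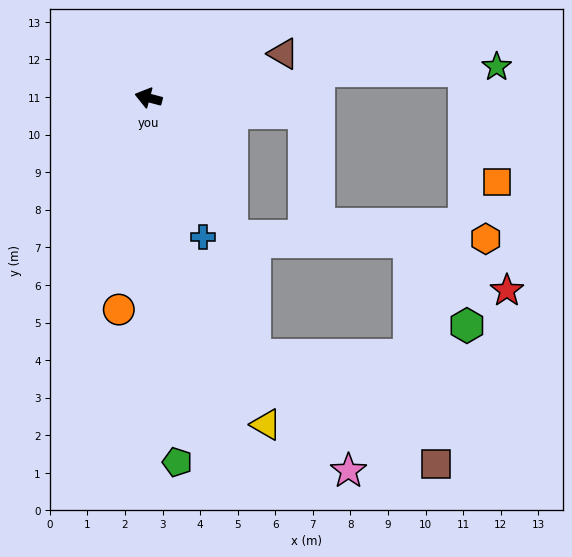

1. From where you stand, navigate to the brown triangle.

turn right 147°, forward 3.8 m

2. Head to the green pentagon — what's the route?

turn left 109°, forward 9.7 m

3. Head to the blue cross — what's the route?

turn left 126°, forward 4.0 m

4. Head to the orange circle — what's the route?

turn left 97°, forward 5.7 m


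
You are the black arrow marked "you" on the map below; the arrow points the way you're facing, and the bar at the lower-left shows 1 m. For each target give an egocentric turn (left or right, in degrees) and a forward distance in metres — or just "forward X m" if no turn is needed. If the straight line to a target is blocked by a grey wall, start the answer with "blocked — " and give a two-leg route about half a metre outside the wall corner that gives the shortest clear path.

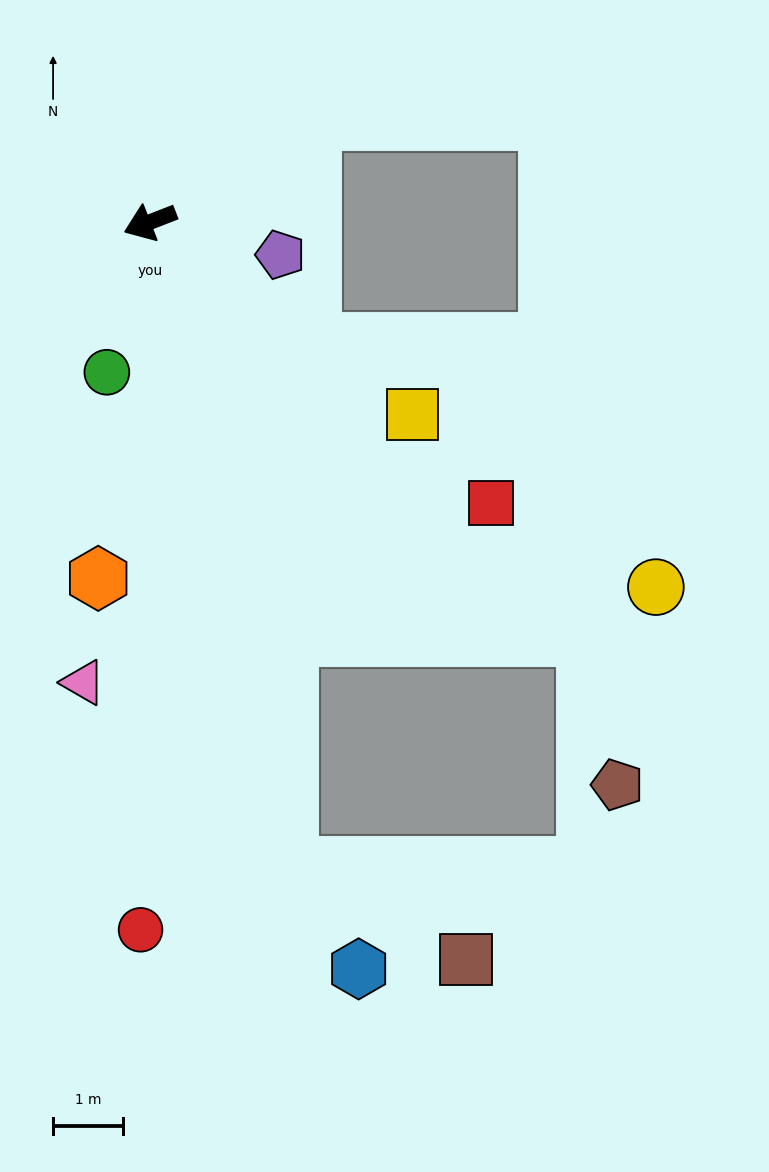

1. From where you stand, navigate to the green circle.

turn left 53°, forward 2.2 m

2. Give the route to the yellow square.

turn left 122°, forward 4.6 m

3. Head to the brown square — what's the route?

blocked — turn left 81°, forward 9.4 m, then turn left 50°, forward 2.9 m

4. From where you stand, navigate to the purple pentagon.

turn left 145°, forward 1.9 m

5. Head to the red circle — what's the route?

turn left 68°, forward 10.1 m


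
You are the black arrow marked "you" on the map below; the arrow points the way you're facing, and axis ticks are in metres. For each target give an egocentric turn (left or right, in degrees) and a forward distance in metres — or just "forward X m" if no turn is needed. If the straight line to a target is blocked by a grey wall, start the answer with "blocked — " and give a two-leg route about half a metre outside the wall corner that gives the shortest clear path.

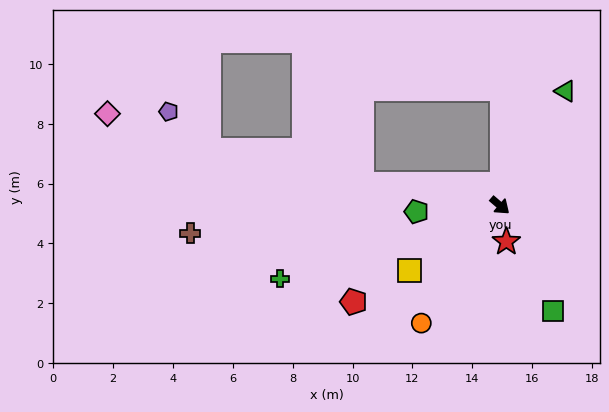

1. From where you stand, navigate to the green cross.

turn right 121°, forward 7.7 m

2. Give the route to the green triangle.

turn left 101°, forward 4.4 m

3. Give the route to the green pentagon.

turn right 135°, forward 2.8 m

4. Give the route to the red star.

turn right 39°, forward 1.2 m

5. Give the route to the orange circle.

turn right 83°, forward 4.7 m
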